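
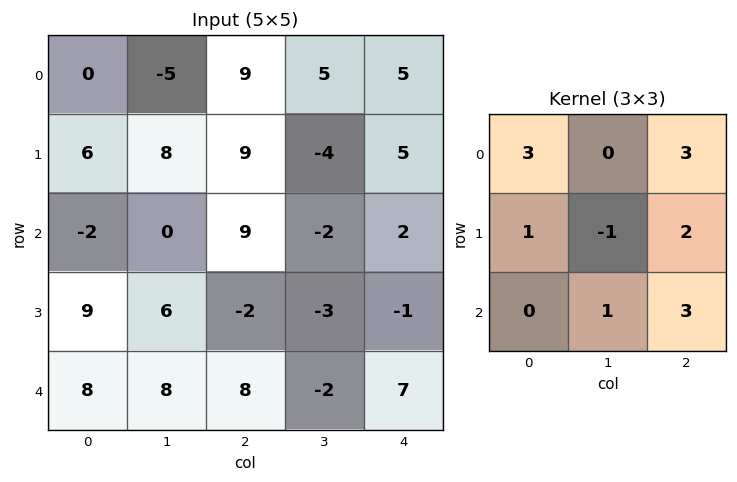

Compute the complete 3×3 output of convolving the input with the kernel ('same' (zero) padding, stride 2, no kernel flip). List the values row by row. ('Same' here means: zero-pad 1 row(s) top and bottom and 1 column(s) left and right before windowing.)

20 -7 5
53 -12 -17
26 5 -18

Output[0,0]: The receptive field on the zero-padded input at this output position is [0 0 0 / 0 0 -5 / 0 6 8]. Elementwise product with the kernel and sum: 0·3 + 0·3 + 0·1 + 0·-1 + -5·2 + 6·1 + 8·3.
Output[0,1]: The receptive field on the zero-padded input at this output position is [0 0 0 / -5 9 5 / 8 9 -4]. Elementwise product with the kernel and sum: 0·3 + 0·3 + -5·1 + 9·-1 + 5·2 + 9·1 + -4·3.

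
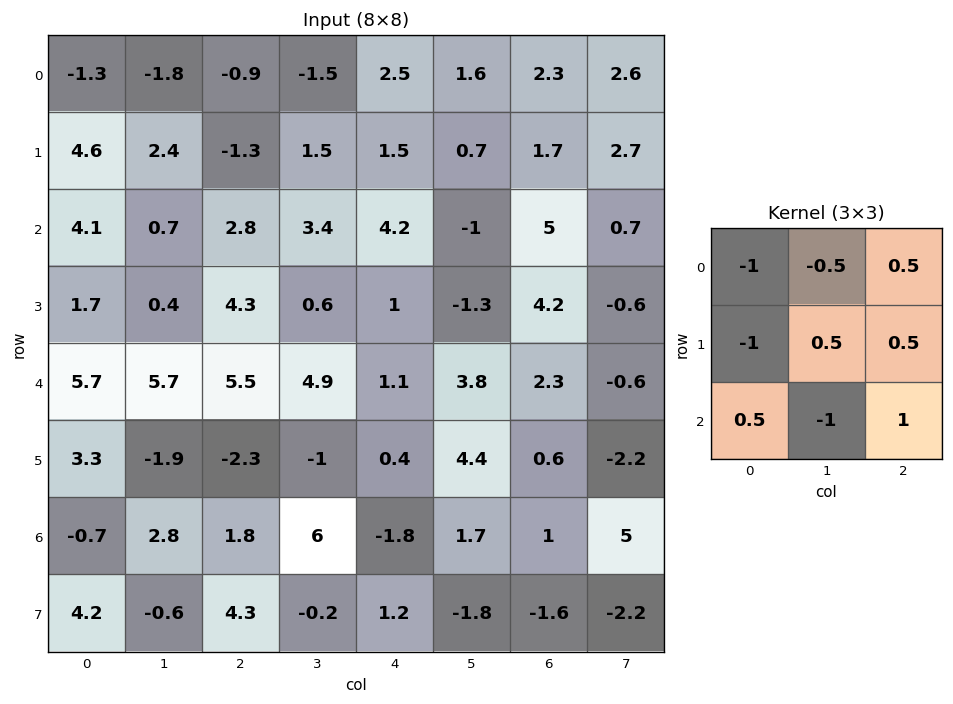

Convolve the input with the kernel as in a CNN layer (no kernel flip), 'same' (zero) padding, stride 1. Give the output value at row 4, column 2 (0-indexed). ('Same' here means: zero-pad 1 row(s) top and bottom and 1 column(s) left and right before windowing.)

The receptive field on the zero-padded input at this output position is [0.4 4.3 0.6 / 5.7 5.5 4.9 / -1.9 -2.3 -1]. Elementwise product with the kernel and sum: 0.4·-1 + 4.3·-0.5 + 0.6·0.5 + 5.7·-1 + 5.5·0.5 + 4.9·0.5 + -1.9·0.5 + -2.3·-1 + -1·1.

-2.4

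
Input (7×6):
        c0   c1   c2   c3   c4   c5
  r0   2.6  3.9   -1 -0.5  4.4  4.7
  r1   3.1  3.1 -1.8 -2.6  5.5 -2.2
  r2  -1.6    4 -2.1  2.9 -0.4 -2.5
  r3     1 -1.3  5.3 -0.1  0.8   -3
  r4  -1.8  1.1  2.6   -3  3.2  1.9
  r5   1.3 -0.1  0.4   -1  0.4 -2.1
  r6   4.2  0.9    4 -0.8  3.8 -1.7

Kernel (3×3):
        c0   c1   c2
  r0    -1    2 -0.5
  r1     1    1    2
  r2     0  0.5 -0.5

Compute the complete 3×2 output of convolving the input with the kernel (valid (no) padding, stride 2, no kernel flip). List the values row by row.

Output[0,0]: The receptive field on the input at this output position is [2.6 3.9 -1 / 3.1 3.1 -1.8 / -1.6 4 -2.1]. Elementwise product with the kernel and sum: 2.6·-1 + 3.9·2 + -1·-0.5 + 3.1·1 + 3.1·1 + -1.8·2 + 4·0.5 + -2.1·-0.5.

11.35 6.05
20.2 11.8
3.15 -12.3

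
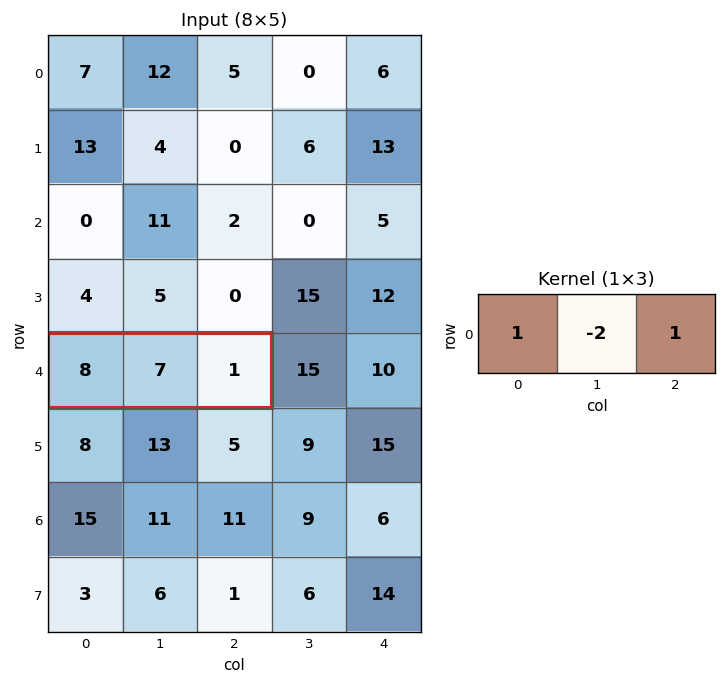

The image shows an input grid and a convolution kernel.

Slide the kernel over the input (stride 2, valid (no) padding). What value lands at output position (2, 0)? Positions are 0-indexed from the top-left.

-5

The receptive field on the input at this output position is [8 7 1]. Elementwise product with the kernel and sum: 8·1 + 7·-2 + 1·1.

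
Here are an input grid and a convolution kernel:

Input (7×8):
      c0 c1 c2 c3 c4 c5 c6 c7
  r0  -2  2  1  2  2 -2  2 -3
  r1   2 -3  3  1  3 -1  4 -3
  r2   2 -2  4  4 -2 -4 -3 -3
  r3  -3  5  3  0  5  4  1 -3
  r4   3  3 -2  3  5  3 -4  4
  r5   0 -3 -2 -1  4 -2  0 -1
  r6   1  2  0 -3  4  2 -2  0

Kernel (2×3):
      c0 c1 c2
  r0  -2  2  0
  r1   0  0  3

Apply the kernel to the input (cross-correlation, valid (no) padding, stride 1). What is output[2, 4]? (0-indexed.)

The receptive field on the input at this output position is [-2 -4 -3 / 5 4 1]. Elementwise product with the kernel and sum: -2·-2 + -4·2 + 1·3.

-1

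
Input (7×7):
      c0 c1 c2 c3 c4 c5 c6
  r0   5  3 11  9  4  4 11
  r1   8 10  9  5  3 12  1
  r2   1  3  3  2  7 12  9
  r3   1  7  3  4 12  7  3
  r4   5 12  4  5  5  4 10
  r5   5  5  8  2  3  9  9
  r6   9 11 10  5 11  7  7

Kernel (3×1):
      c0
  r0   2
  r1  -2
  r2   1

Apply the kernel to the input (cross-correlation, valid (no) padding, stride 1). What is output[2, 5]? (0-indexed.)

14

The receptive field on the input at this output position is [12 / 7 / 4]. Elementwise product with the kernel and sum: 12·2 + 7·-2 + 4·1.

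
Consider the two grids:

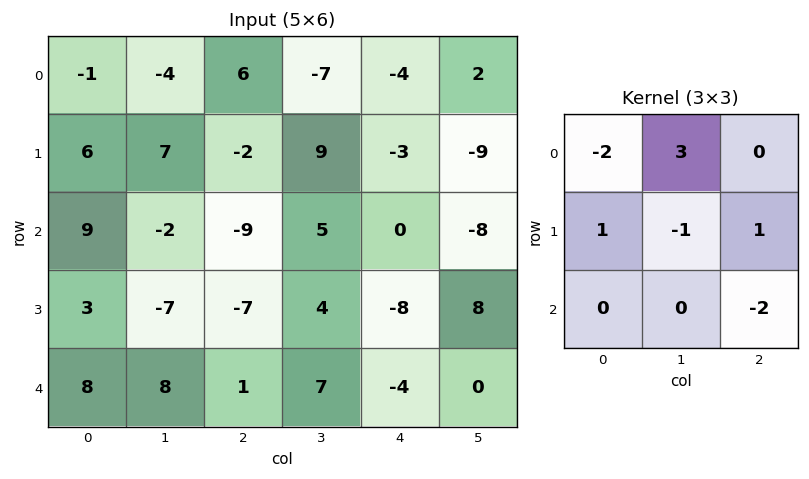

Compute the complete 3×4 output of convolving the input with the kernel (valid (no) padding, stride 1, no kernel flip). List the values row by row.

5 34 -47 21
25 -16 33 -46
-23 -33 22 10

Output[0,0]: The receptive field on the input at this output position is [-1 -4 6 / 6 7 -2 / 9 -2 -9]. Elementwise product with the kernel and sum: -1·-2 + -4·3 + 6·1 + 7·-1 + -2·1 + -9·-2.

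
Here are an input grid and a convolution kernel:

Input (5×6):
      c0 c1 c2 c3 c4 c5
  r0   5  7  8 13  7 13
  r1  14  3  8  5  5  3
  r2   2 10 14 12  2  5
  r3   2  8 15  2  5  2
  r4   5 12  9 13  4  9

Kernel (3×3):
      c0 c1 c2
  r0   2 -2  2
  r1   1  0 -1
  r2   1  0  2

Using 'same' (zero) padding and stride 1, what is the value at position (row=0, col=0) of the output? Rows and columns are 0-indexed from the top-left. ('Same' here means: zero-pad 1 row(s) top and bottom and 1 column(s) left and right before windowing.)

The receptive field on the zero-padded input at this output position is [0 0 0 / 0 5 7 / 0 14 3]. Elementwise product with the kernel and sum: 0·2 + 0·-2 + 0·2 + 0·1 + 7·-1 + 0·1 + 3·2.

-1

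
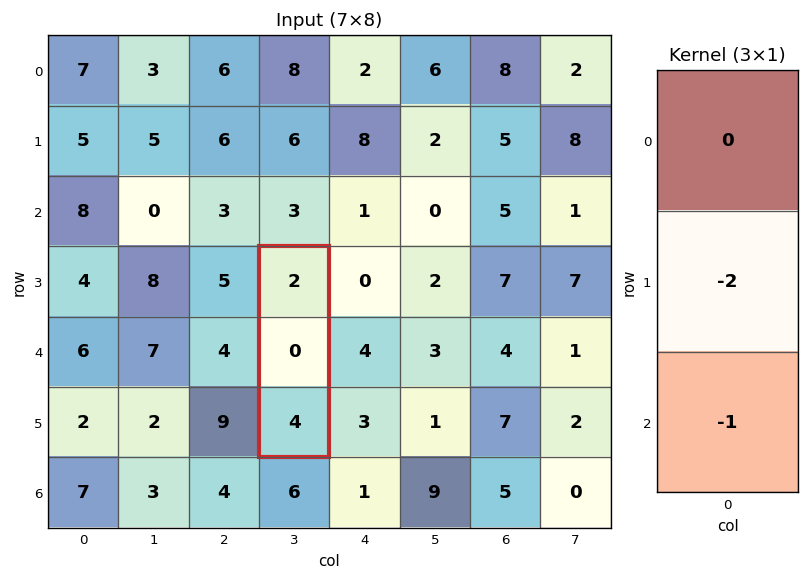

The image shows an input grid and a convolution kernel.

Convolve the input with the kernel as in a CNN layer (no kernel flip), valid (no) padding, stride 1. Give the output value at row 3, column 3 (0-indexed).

The receptive field on the input at this output position is [2 / 0 / 4]. Elementwise product with the kernel and sum: 0·-2 + 4·-1.

-4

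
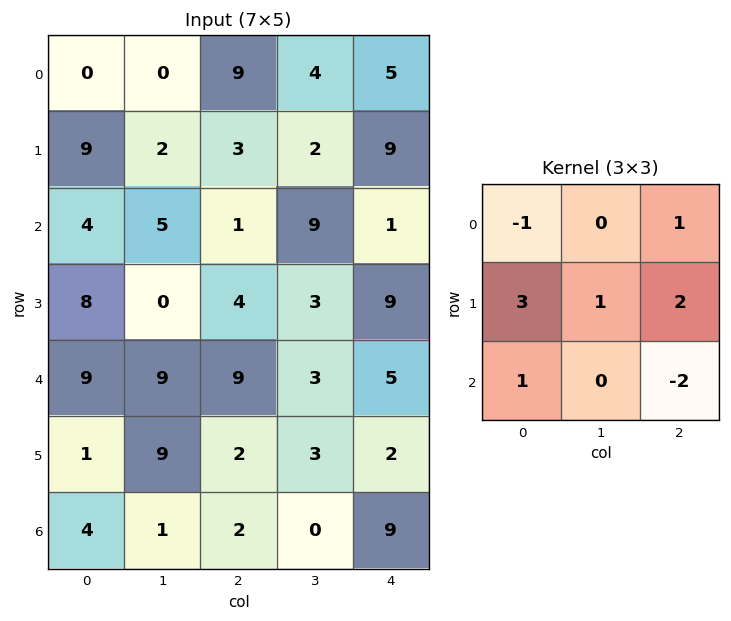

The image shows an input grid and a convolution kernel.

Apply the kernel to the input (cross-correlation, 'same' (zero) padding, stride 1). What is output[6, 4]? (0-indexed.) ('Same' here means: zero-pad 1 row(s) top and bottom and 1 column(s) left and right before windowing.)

6

The receptive field on the zero-padded input at this output position is [3 2 0 / 0 9 0 / 0 0 0]. Elementwise product with the kernel and sum: 3·-1 + 0·1 + 0·3 + 9·1 + 0·2 + 0·1 + 0·-2.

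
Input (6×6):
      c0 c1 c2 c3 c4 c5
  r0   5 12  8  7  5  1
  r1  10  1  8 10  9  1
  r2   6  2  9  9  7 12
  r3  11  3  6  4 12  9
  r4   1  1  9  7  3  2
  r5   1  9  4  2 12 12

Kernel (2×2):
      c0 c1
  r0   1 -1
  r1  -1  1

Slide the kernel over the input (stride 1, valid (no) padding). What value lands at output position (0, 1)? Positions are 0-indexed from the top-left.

The receptive field on the input at this output position is [12 8 / 1 8]. Elementwise product with the kernel and sum: 12·1 + 8·-1 + 1·-1 + 8·1.

11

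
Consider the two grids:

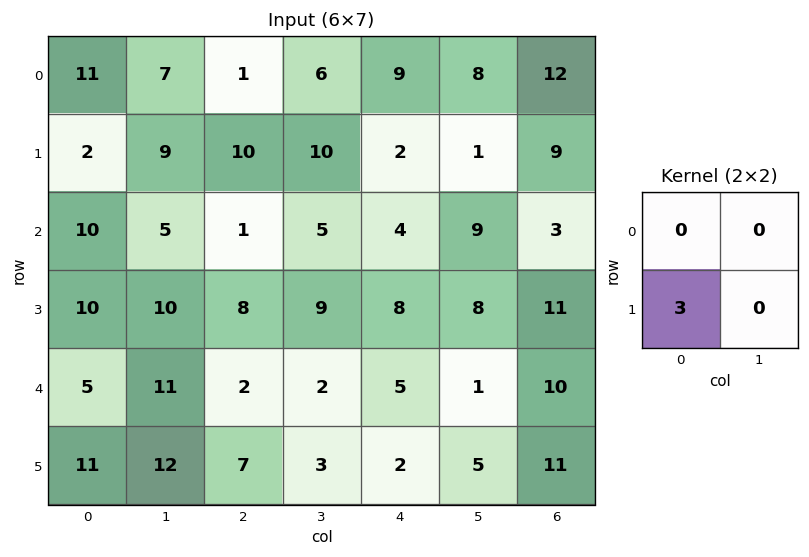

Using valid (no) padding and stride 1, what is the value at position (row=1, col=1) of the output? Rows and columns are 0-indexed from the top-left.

15

The receptive field on the input at this output position is [9 10 / 5 1]. Elementwise product with the kernel and sum: 5·3.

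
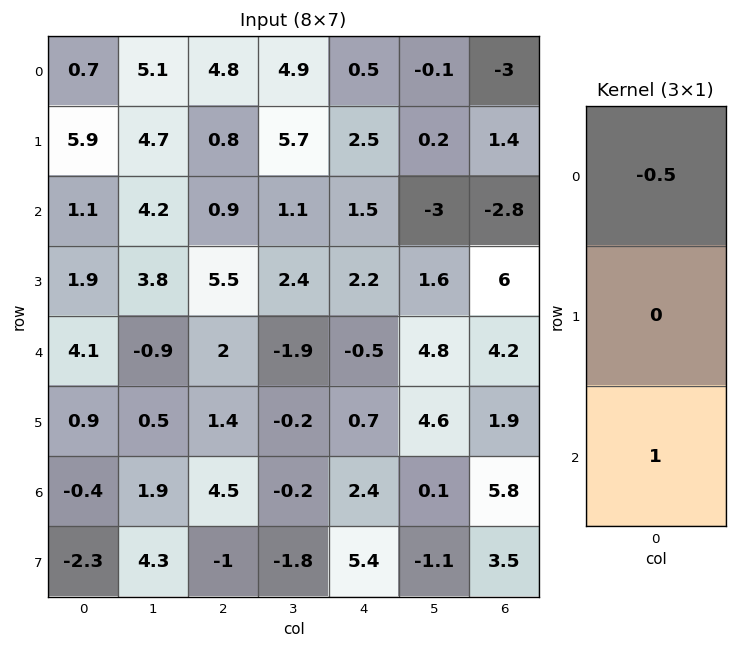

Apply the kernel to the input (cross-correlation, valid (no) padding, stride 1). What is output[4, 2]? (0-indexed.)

The receptive field on the input at this output position is [2 / 1.4 / 4.5]. Elementwise product with the kernel and sum: 2·-0.5 + 4.5·1.

3.5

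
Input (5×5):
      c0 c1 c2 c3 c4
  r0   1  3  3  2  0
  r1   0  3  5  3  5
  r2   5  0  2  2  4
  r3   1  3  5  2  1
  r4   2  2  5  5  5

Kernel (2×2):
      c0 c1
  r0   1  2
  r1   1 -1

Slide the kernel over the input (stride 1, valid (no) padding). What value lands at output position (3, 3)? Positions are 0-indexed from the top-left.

The receptive field on the input at this output position is [2 1 / 5 5]. Elementwise product with the kernel and sum: 2·1 + 1·2 + 5·1 + 5·-1.

4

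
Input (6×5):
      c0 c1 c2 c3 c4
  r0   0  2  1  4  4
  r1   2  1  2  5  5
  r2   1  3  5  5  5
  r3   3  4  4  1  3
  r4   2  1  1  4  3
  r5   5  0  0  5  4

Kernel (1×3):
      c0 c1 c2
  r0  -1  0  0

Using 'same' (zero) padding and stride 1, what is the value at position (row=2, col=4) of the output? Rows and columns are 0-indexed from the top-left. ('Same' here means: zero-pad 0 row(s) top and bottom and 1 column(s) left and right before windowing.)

The receptive field on the zero-padded input at this output position is [5 5 0]. Elementwise product with the kernel and sum: 5·-1.

-5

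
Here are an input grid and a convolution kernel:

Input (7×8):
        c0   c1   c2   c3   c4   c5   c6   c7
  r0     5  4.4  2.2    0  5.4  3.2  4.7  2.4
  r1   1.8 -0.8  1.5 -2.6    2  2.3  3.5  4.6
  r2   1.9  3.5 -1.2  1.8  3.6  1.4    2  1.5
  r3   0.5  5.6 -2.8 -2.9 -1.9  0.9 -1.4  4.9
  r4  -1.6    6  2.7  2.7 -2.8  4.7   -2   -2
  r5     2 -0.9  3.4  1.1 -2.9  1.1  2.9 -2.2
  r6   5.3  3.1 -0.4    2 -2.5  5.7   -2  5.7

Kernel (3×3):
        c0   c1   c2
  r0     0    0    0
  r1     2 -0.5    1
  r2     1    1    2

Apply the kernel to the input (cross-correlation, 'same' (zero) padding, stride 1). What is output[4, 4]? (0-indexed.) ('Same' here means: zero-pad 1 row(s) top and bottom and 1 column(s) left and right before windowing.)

The receptive field on the zero-padded input at this output position is [-2.9 -1.9 0.9 / 2.7 -2.8 4.7 / 1.1 -2.9 1.1]. Elementwise product with the kernel and sum: 2.7·2 + -2.8·-0.5 + 4.7·1 + 1.1·1 + -2.9·1 + 1.1·2.

11.9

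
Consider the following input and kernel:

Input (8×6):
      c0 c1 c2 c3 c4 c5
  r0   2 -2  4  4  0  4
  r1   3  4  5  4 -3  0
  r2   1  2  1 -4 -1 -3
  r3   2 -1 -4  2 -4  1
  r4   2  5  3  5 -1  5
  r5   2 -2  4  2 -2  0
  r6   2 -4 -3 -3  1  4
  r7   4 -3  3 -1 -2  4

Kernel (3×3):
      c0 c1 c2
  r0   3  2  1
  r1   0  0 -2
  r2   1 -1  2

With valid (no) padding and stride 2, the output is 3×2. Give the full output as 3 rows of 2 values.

-3 29
19 -2
11 24

Output[0,0]: The receptive field on the input at this output position is [2 -2 4 / 3 4 5 / 1 2 1]. Elementwise product with the kernel and sum: 2·3 + -2·2 + 4·1 + 5·-2 + 1·1 + 2·-1 + 1·2.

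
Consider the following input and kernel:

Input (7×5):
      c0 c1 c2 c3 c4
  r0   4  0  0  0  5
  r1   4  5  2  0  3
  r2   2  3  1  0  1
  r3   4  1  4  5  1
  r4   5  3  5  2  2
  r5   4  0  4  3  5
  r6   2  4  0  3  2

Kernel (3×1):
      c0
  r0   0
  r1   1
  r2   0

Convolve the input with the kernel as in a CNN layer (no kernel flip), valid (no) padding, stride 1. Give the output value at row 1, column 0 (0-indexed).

2

The receptive field on the input at this output position is [4 / 2 / 4]. Elementwise product with the kernel and sum: 2·1.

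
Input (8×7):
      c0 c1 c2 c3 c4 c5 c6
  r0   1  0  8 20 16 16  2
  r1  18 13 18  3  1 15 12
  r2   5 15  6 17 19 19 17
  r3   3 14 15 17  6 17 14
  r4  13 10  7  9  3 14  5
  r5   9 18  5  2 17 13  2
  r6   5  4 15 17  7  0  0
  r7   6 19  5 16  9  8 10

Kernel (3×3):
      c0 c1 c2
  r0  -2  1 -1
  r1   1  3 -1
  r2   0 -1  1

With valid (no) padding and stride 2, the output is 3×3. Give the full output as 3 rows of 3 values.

Output[0,0]: The receptive field on the input at this output position is [1 0 8 / 18 13 18 / 5 15 6]. Elementwise product with the kernel and sum: 1·-2 + 0·1 + 8·-1 + 18·1 + 13·3 + 18·-1 + 15·-1 + 6·1.

20 16 14
26 40 -2
46 -24 57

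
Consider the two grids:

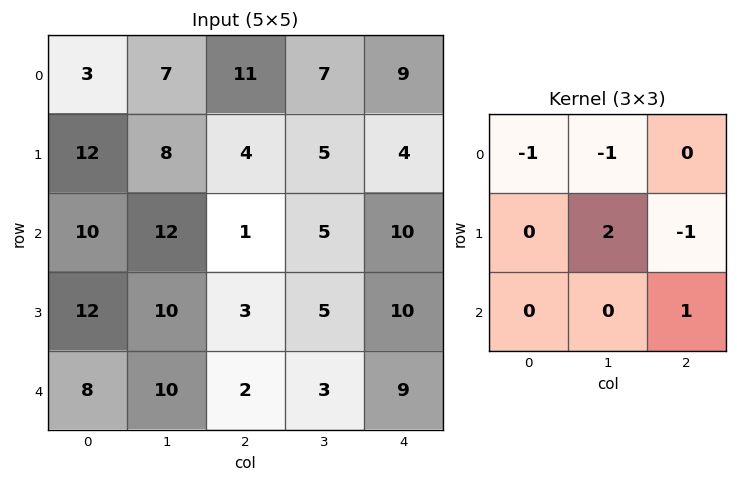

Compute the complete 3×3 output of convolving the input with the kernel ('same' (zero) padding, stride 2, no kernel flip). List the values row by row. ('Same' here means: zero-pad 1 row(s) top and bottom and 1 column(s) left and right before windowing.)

7 20 18
6 -10 11
-6 -12 3

Output[0,0]: The receptive field on the zero-padded input at this output position is [0 0 0 / 0 3 7 / 0 12 8]. Elementwise product with the kernel and sum: 0·-1 + 0·-1 + 3·2 + 7·-1 + 8·1.
Output[0,1]: The receptive field on the zero-padded input at this output position is [0 0 0 / 7 11 7 / 8 4 5]. Elementwise product with the kernel and sum: 0·-1 + 0·-1 + 11·2 + 7·-1 + 5·1.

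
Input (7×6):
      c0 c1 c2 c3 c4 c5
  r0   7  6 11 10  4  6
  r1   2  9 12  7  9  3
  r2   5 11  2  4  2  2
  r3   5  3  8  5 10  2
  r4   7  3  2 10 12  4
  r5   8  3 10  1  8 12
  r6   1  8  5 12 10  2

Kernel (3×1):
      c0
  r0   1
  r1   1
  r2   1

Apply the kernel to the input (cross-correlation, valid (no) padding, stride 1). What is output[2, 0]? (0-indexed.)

The receptive field on the input at this output position is [5 / 5 / 7]. Elementwise product with the kernel and sum: 5·1 + 5·1 + 7·1.

17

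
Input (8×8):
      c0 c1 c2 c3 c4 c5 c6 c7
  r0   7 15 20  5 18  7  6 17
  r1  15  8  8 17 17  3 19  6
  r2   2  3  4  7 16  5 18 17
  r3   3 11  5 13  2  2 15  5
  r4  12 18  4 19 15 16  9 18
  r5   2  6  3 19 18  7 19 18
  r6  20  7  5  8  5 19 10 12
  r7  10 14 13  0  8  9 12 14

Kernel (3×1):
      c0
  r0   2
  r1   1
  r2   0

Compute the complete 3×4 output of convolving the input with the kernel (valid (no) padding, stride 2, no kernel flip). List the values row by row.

29 48 53 31
7 13 34 51
26 11 48 37

Output[0,0]: The receptive field on the input at this output position is [7 / 15 / 2]. Elementwise product with the kernel and sum: 7·2 + 15·1.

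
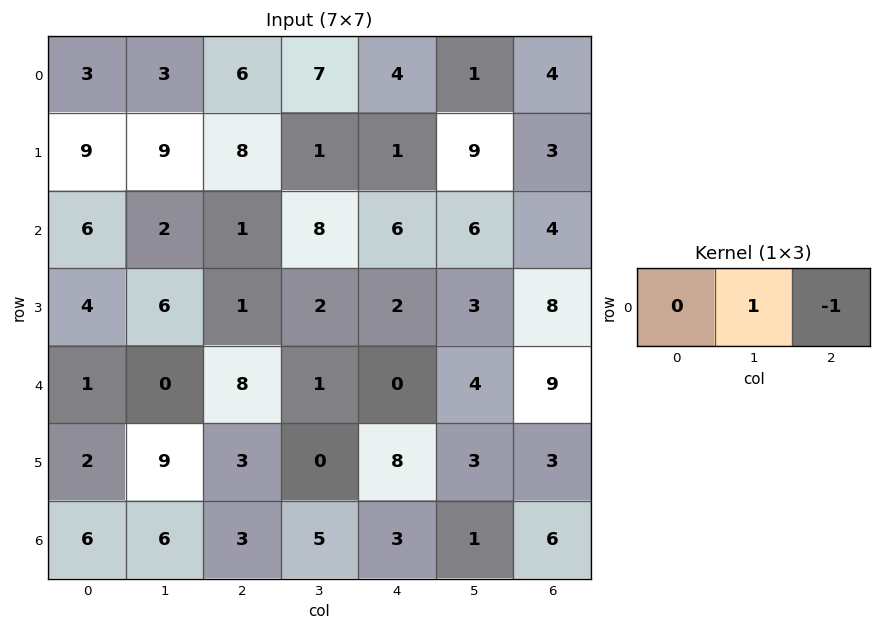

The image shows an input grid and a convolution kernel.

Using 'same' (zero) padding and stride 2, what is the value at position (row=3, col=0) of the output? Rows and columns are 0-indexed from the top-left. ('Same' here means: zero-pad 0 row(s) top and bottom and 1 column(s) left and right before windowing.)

0

The receptive field on the zero-padded input at this output position is [0 6 6]. Elementwise product with the kernel and sum: 6·1 + 6·-1.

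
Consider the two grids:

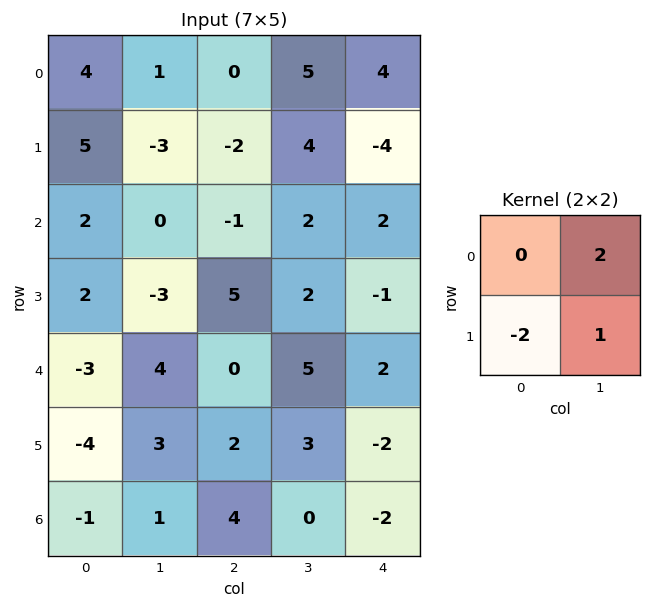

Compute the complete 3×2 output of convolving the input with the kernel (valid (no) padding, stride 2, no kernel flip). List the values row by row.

-11 18
-7 -4
19 9

Output[0,0]: The receptive field on the input at this output position is [4 1 / 5 -3]. Elementwise product with the kernel and sum: 1·2 + 5·-2 + -3·1.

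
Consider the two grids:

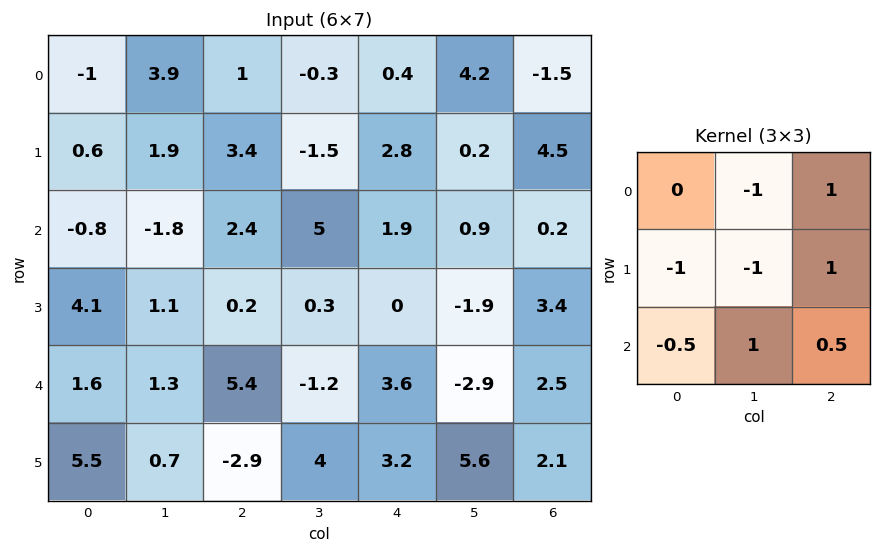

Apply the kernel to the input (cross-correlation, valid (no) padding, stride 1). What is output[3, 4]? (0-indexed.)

The receptive field on the input at this output position is [0 -1.9 3.4 / 3.6 -2.9 2.5 / 3.2 5.6 2.1]. Elementwise product with the kernel and sum: -1.9·-1 + 3.4·1 + 3.6·-1 + -2.9·-1 + 2.5·1 + 3.2·-0.5 + 5.6·1 + 2.1·0.5.

12.15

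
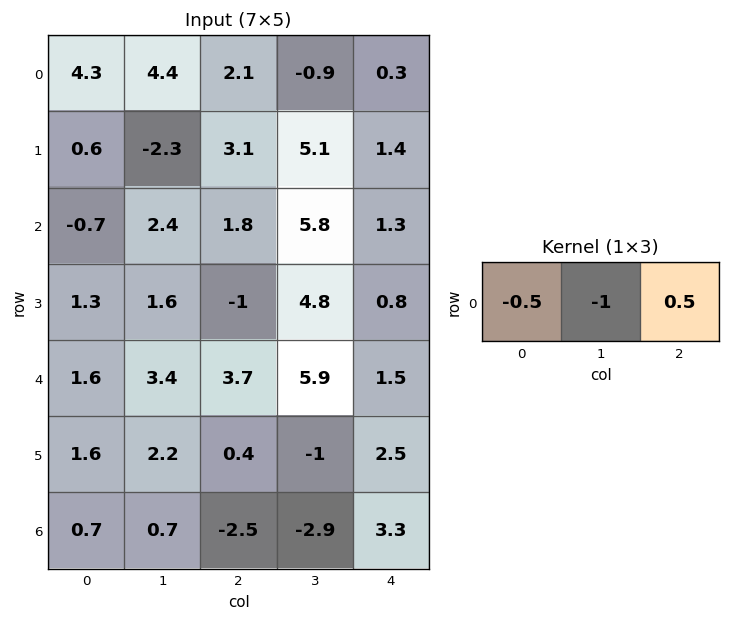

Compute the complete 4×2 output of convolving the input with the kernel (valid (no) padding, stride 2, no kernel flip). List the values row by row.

Output[0,0]: The receptive field on the input at this output position is [4.3 4.4 2.1]. Elementwise product with the kernel and sum: 4.3·-0.5 + 4.4·-1 + 2.1·0.5.
Output[0,1]: The receptive field on the input at this output position is [2.1 -0.9 0.3]. Elementwise product with the kernel and sum: 2.1·-0.5 + -0.9·-1 + 0.3·0.5.

-5.5 -0
-1.15 -6.05
-2.35 -7
-2.3 5.8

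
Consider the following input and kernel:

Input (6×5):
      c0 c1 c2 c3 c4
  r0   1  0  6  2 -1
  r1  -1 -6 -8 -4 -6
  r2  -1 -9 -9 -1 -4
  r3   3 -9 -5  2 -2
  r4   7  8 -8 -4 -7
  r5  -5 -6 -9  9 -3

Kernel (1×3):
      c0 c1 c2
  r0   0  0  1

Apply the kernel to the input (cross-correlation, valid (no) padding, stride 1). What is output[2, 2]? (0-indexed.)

The receptive field on the input at this output position is [-9 -1 -4]. Elementwise product with the kernel and sum: -4·1.

-4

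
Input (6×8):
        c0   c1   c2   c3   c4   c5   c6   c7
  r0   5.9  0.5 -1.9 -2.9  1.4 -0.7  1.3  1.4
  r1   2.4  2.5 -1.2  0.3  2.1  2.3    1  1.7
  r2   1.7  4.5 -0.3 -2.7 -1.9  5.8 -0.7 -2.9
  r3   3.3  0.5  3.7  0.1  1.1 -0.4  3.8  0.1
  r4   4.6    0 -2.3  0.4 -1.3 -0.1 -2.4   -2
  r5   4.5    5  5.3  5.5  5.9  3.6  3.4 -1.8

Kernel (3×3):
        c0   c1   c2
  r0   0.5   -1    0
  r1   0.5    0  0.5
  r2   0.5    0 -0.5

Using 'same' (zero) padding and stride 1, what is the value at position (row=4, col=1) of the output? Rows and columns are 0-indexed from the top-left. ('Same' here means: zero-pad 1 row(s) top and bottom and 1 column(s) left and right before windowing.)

The receptive field on the zero-padded input at this output position is [3.3 0.5 3.7 / 4.6 0 -2.3 / 4.5 5 5.3]. Elementwise product with the kernel and sum: 3.3·0.5 + 0.5·-1 + 4.6·0.5 + -2.3·0.5 + 4.5·0.5 + 5.3·-0.5.

1.9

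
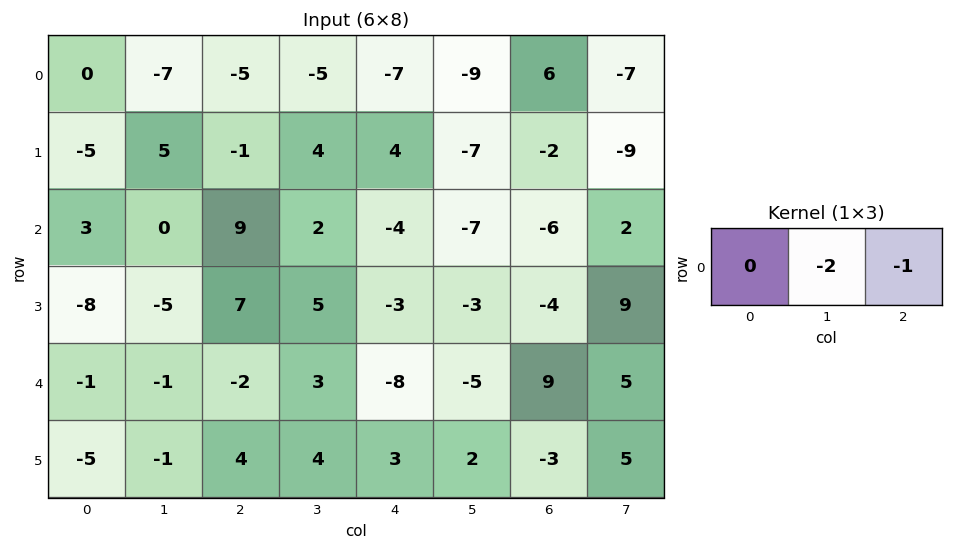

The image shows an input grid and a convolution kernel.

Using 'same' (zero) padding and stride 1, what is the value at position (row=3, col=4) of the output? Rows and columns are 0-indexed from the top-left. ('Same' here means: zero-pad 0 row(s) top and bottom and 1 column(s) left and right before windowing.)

The receptive field on the zero-padded input at this output position is [5 -3 -3]. Elementwise product with the kernel and sum: -3·-2 + -3·-1.

9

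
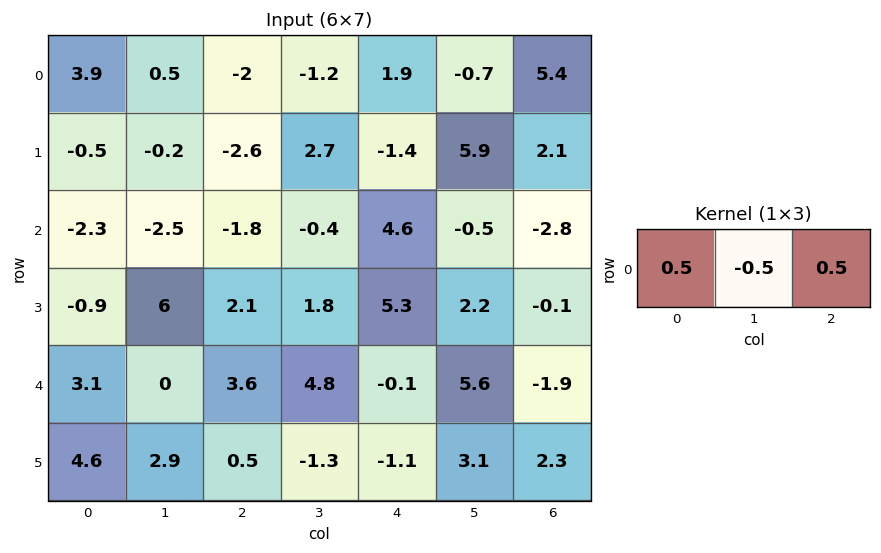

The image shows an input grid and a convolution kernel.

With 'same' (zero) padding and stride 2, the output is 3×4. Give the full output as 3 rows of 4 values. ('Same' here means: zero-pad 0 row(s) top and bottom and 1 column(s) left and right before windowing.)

-1.7 0.65 -1.9 -3.05
-0.1 -0.55 -2.75 1.15
-1.55 0.6 5.25 3.75

Output[0,0]: The receptive field on the zero-padded input at this output position is [0 3.9 0.5]. Elementwise product with the kernel and sum: 0·0.5 + 3.9·-0.5 + 0.5·0.5.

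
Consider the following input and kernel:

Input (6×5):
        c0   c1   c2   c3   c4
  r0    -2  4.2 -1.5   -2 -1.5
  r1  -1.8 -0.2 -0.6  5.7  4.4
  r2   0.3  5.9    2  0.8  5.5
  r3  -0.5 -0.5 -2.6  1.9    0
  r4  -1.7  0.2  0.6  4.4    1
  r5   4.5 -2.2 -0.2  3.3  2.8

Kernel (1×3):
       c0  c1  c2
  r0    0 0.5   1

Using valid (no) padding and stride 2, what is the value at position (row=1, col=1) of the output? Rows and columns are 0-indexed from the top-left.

5.9

The receptive field on the input at this output position is [2 0.8 5.5]. Elementwise product with the kernel and sum: 0.8·0.5 + 5.5·1.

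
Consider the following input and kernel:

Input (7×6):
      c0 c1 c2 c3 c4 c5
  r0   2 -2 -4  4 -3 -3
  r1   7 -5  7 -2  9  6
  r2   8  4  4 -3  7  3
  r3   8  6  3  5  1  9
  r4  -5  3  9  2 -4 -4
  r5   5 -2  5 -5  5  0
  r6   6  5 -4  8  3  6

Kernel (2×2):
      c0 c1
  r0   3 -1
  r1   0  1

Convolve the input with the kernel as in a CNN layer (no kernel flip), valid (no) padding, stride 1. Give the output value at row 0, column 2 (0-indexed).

-18

The receptive field on the input at this output position is [-4 4 / 7 -2]. Elementwise product with the kernel and sum: -4·3 + 4·-1 + -2·1.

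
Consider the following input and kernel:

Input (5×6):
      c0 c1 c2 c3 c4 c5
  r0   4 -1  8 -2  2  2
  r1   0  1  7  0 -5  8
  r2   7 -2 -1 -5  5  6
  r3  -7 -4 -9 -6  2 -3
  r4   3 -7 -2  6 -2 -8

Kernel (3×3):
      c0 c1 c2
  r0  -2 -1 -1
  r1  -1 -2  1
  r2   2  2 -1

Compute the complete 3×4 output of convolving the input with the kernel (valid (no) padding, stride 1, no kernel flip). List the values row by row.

1 -20 -45 12
-25 -30 -25 -7
-11 2 35 14

Output[0,0]: The receptive field on the input at this output position is [4 -1 8 / 0 1 7 / 7 -2 -1]. Elementwise product with the kernel and sum: 4·-2 + -1·-1 + 8·-1 + 0·-1 + 1·-2 + 7·1 + 7·2 + -2·2 + -1·-1.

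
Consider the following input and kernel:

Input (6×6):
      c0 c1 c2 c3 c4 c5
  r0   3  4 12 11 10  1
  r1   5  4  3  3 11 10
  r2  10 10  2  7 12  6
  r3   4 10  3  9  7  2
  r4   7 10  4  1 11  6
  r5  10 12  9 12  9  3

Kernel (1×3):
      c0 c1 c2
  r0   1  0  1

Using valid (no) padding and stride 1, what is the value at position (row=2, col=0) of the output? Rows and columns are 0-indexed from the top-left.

The receptive field on the input at this output position is [10 10 2]. Elementwise product with the kernel and sum: 10·1 + 2·1.

12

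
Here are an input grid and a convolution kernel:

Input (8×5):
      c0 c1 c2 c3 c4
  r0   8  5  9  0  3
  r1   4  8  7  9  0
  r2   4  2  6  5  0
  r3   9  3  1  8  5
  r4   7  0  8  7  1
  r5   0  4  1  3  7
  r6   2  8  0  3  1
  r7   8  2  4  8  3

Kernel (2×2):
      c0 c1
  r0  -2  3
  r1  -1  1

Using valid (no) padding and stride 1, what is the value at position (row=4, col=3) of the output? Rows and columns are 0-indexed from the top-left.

-7

The receptive field on the input at this output position is [7 1 / 3 7]. Elementwise product with the kernel and sum: 7·-2 + 1·3 + 3·-1 + 7·1.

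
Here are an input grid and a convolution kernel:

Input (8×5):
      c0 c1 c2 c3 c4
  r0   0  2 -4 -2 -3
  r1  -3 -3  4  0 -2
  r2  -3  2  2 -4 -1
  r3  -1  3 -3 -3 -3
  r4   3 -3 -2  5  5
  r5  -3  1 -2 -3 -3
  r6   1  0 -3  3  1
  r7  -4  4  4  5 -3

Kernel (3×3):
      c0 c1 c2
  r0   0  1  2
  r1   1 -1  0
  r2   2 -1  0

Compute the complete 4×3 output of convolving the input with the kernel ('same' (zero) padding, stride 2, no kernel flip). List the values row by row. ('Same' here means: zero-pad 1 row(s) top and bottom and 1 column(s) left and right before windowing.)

Output[0,0]: The receptive field on the zero-padded input at this output position is [0 0 0 / 0 0 2 / 0 -3 -3]. Elementwise product with the kernel and sum: 0·1 + 0·2 + 0·1 + 0·-1 + 0·2 + -3·-1.
Output[0,1]: The receptive field on the zero-padded input at this output position is [0 0 0 / 2 -4 -2 / -3 4 0]. Elementwise product with the kernel and sum: 0·1 + 0·2 + 2·1 + -4·-1 + -3·2 + 4·-1.

3 -4 3
-5 13 -8
5 -6 -6
2 -1 12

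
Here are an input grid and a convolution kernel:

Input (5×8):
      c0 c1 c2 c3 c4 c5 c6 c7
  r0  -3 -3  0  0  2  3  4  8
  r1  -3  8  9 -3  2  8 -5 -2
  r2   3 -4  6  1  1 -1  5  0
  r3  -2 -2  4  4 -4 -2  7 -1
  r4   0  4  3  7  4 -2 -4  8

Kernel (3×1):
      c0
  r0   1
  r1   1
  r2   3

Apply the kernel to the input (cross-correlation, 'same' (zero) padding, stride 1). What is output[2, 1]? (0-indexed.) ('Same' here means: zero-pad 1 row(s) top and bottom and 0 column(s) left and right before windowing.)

-2

The receptive field on the zero-padded input at this output position is [8 / -4 / -2]. Elementwise product with the kernel and sum: 8·1 + -4·1 + -2·3.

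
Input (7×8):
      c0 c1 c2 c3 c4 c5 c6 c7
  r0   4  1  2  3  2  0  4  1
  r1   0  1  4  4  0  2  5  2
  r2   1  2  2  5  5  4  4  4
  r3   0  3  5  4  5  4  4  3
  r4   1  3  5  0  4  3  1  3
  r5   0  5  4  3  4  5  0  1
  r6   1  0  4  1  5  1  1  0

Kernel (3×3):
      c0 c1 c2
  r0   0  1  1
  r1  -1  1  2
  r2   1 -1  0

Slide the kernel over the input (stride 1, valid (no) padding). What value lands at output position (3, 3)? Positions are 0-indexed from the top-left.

18

The receptive field on the input at this output position is [4 5 4 / 0 4 3 / 3 4 5]. Elementwise product with the kernel and sum: 5·1 + 4·1 + 0·-1 + 4·1 + 3·2 + 3·1 + 4·-1.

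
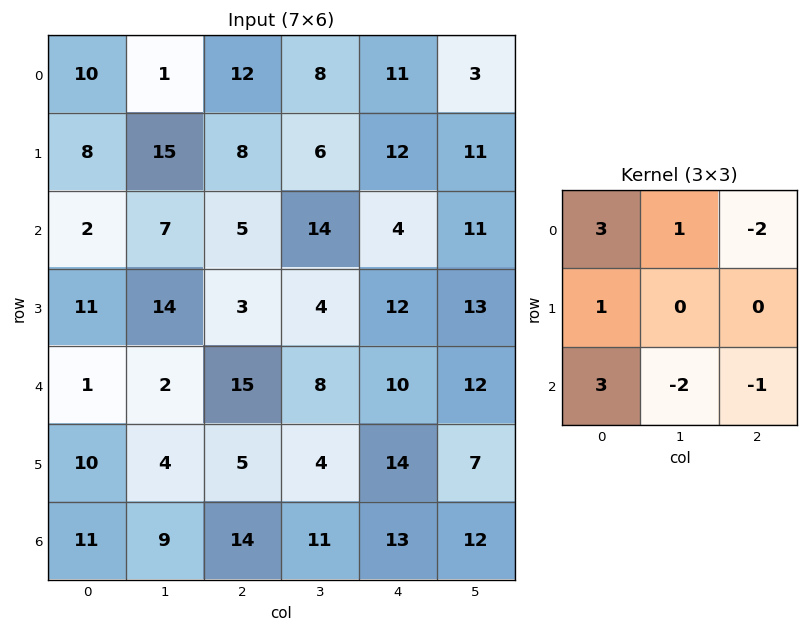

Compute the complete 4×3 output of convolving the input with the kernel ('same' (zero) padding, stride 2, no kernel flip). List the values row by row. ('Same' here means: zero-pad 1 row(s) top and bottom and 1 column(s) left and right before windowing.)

Output[0,0]: The receptive field on the zero-padded input at this output position is [0 0 0 / 0 10 1 / 0 8 15]. Elementwise product with the kernel and sum: 0·3 + 0·1 + 0·-2 + 0·1 + 0·3 + 8·-2 + 15·-1.

-31 24 -9
-58 80 -3
-41 37 -17
2 18 23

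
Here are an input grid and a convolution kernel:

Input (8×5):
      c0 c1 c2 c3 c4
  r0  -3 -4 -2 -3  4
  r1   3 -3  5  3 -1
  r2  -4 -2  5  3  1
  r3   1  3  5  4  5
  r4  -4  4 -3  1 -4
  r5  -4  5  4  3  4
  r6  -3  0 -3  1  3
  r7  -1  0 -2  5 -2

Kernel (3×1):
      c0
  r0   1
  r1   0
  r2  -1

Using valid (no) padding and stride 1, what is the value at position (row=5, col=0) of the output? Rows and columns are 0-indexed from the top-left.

-3

The receptive field on the input at this output position is [-4 / -3 / -1]. Elementwise product with the kernel and sum: -4·1 + -1·-1.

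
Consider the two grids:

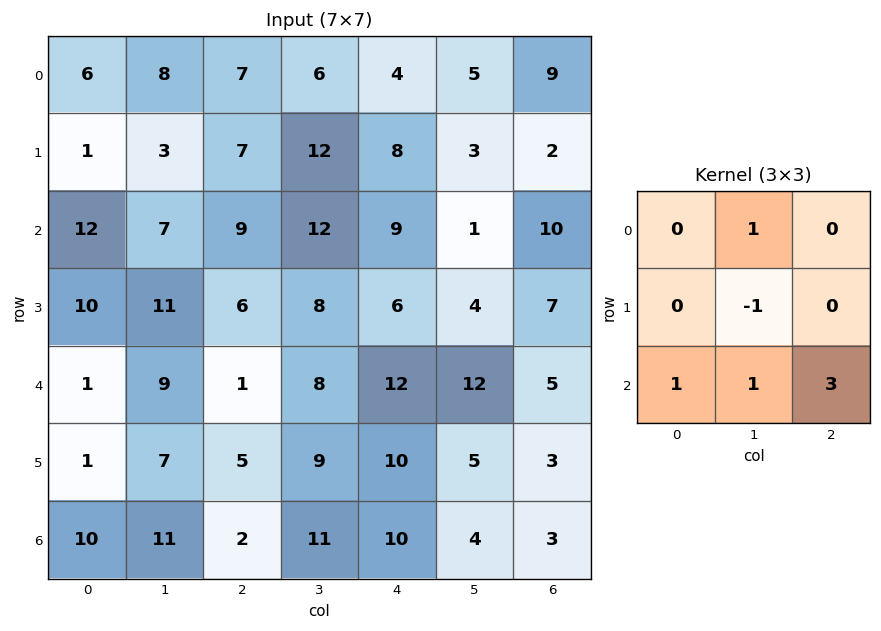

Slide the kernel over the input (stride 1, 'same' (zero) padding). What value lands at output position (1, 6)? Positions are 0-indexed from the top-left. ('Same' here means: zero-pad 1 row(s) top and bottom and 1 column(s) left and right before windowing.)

The receptive field on the zero-padded input at this output position is [5 9 0 / 3 2 0 / 1 10 0]. Elementwise product with the kernel and sum: 9·1 + 2·-1 + 1·1 + 10·1 + 0·3.

18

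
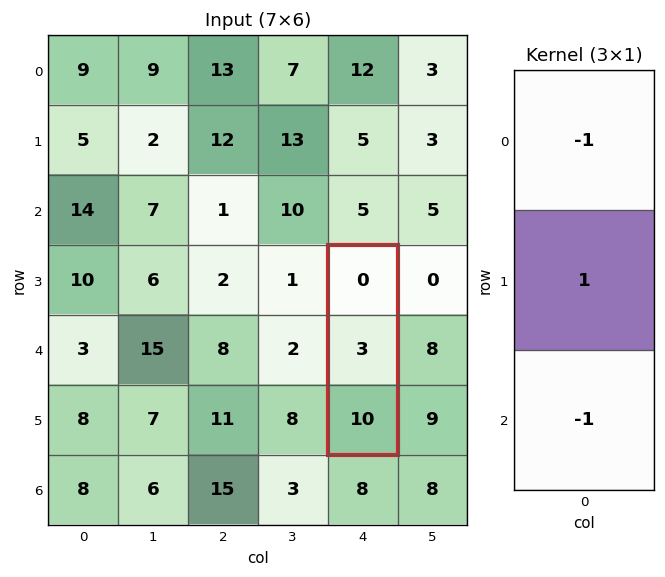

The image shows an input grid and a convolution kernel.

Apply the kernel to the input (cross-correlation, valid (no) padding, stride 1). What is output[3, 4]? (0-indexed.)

-7

The receptive field on the input at this output position is [0 / 3 / 10]. Elementwise product with the kernel and sum: 0·-1 + 3·1 + 10·-1.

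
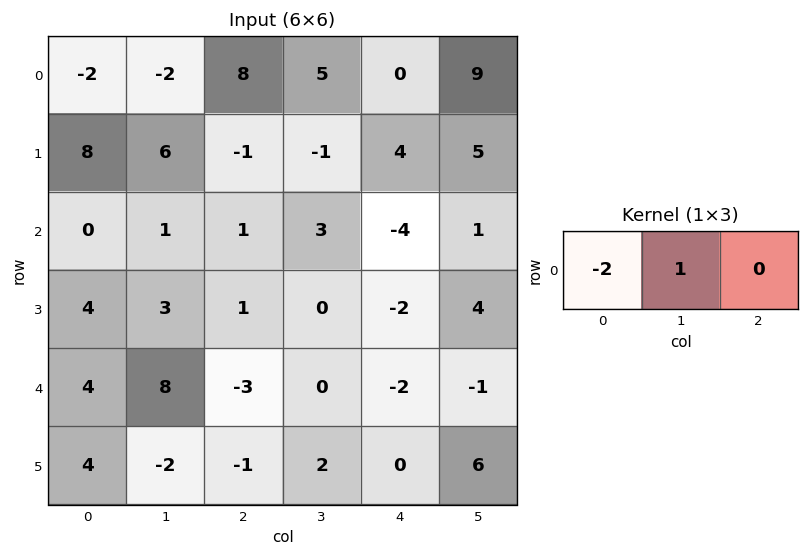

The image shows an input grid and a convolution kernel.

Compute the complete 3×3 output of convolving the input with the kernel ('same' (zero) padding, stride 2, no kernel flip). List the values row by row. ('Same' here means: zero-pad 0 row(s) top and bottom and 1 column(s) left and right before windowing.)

-2 12 -10
0 -1 -10
4 -19 -2

Output[0,0]: The receptive field on the zero-padded input at this output position is [0 -2 -2]. Elementwise product with the kernel and sum: 0·-2 + -2·1.
Output[0,1]: The receptive field on the zero-padded input at this output position is [-2 8 5]. Elementwise product with the kernel and sum: -2·-2 + 8·1.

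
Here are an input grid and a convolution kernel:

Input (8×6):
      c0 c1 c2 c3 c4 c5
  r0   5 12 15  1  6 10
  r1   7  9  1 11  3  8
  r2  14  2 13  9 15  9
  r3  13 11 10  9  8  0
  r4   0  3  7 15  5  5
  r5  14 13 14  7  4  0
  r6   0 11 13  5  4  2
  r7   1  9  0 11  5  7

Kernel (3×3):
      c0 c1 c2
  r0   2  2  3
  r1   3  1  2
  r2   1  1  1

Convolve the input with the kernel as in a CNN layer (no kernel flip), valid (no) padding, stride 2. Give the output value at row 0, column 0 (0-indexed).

140

The receptive field on the input at this output position is [5 12 15 / 7 9 1 / 14 2 13]. Elementwise product with the kernel and sum: 5·2 + 12·2 + 15·3 + 7·3 + 9·1 + 1·2 + 14·1 + 2·1 + 13·1.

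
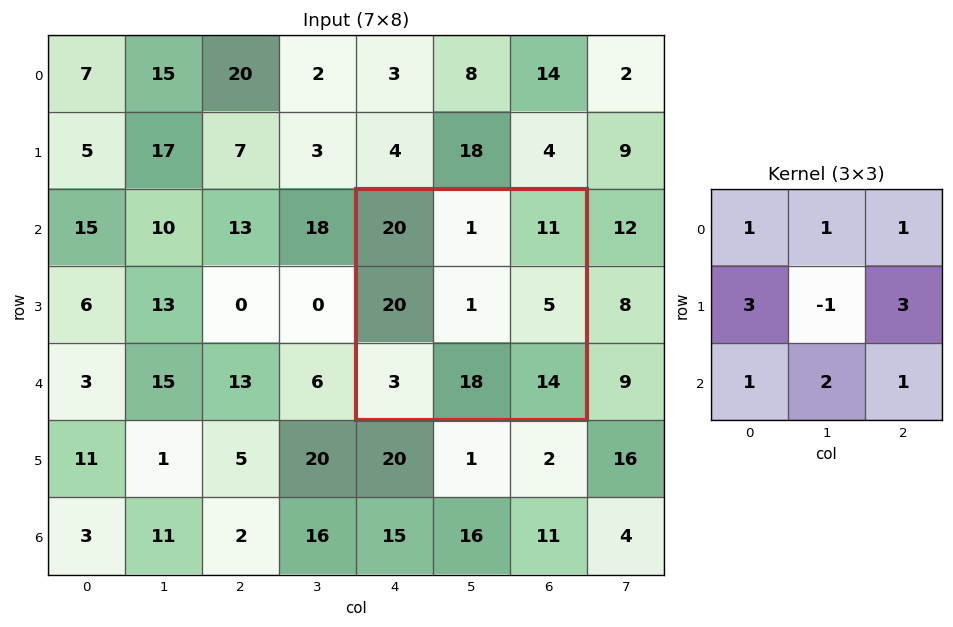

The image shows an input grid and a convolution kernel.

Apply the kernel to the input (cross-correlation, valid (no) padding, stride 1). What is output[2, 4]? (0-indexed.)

The receptive field on the input at this output position is [20 1 11 / 20 1 5 / 3 18 14]. Elementwise product with the kernel and sum: 20·1 + 1·1 + 11·1 + 20·3 + 1·-1 + 5·3 + 3·1 + 18·2 + 14·1.

159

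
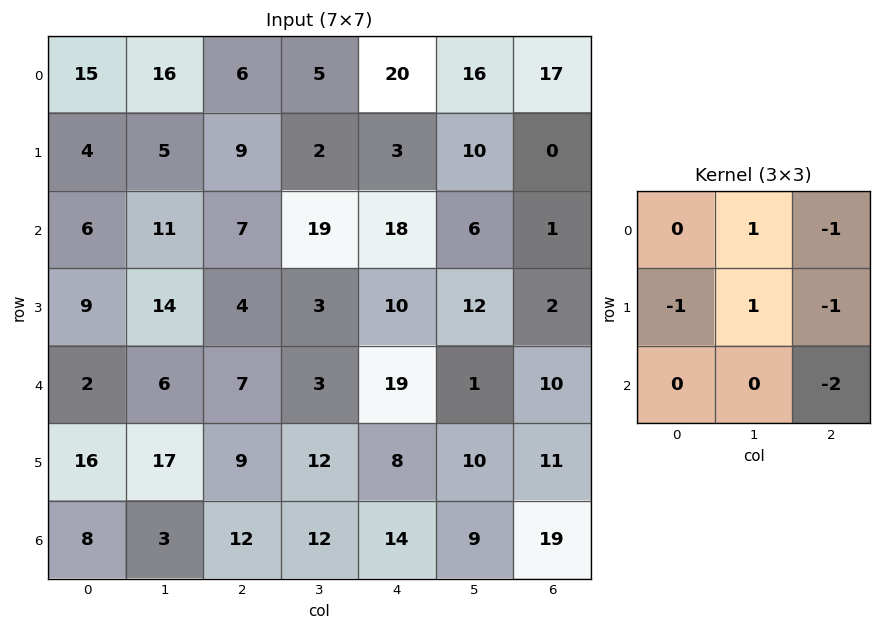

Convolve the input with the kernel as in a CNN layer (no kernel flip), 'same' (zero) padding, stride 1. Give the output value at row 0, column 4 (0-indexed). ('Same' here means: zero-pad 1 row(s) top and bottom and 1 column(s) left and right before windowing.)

-21

The receptive field on the zero-padded input at this output position is [0 0 0 / 5 20 16 / 2 3 10]. Elementwise product with the kernel and sum: 0·1 + 0·-1 + 5·-1 + 20·1 + 16·-1 + 10·-2.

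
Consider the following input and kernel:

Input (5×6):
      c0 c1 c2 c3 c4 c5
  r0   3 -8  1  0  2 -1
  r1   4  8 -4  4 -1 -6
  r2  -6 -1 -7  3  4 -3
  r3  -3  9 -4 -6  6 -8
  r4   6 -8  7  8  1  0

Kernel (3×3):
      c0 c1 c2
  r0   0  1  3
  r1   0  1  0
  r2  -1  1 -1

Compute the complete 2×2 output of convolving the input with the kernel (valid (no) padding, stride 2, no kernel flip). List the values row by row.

Output[0,0]: The receptive field on the input at this output position is [3 -8 1 / 4 8 -4 / -6 -1 -7]. Elementwise product with the kernel and sum: -8·1 + 1·3 + 8·1 + -6·-1 + -1·1 + -7·-1.
Output[0,1]: The receptive field on the input at this output position is [1 0 2 / -4 4 -1 / -7 3 4]. Elementwise product with the kernel and sum: 0·1 + 2·3 + 4·1 + -7·-1 + 3·1 + 4·-1.

15 16
-34 9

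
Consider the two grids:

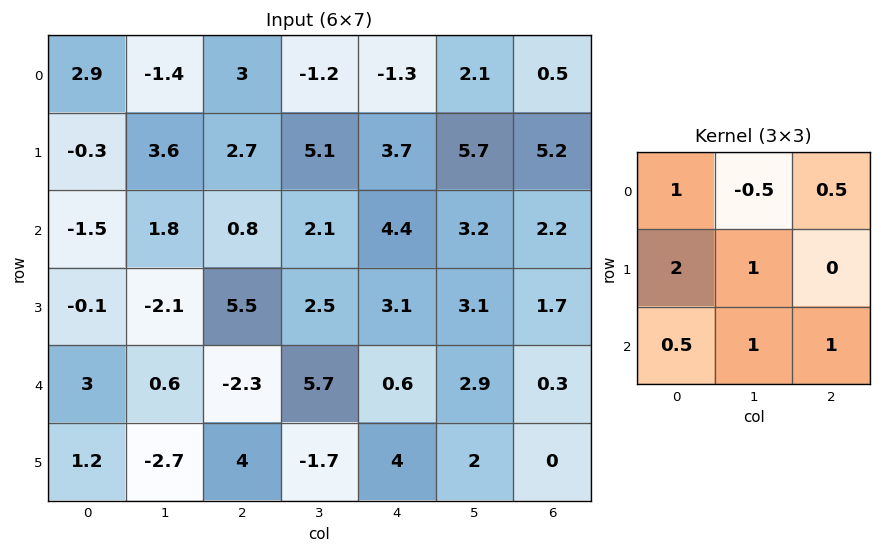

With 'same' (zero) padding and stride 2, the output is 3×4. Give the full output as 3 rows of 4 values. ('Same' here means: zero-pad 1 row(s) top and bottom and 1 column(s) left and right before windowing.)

Output[0,0]: The receptive field on the zero-padded input at this output position is [0 0 0 / 0 2.9 -1.4 / 0 -0.3 3.6]. Elementwise product with the kernel and sum: 0·1 + 0·-0.5 + 0·0.5 + 0·2 + 2.9·1 + 0·0.5 + -0.3·1 + 3.6·1.

6.2 9.8 8.25 12.75
-1.75 16.15 22.15 14.95
0.5 -3.75 19.65 9.35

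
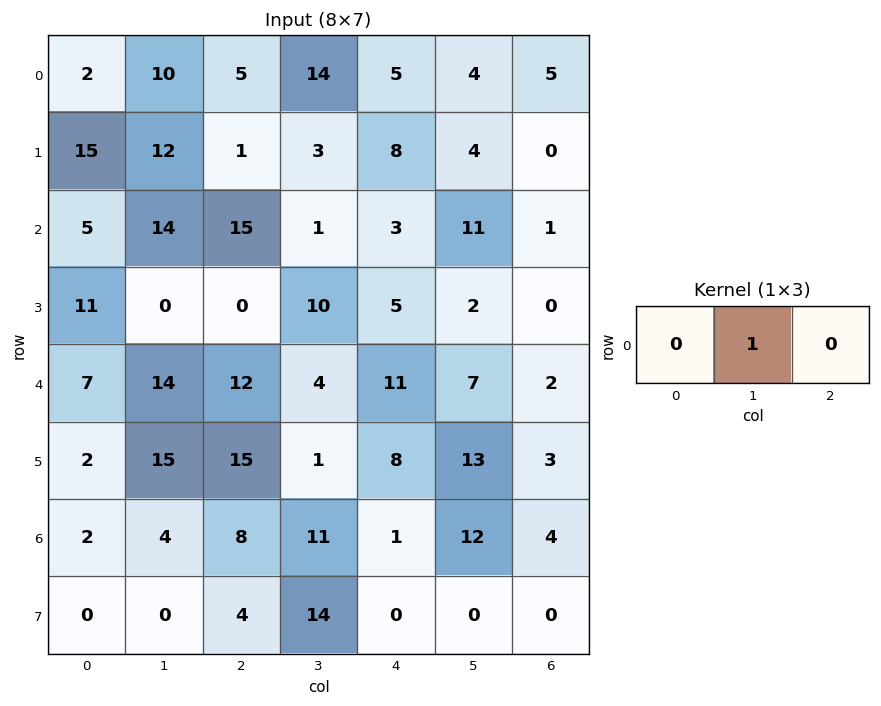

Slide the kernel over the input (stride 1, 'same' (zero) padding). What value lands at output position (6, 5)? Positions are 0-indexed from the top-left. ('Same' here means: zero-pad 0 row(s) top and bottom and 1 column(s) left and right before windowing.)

12

The receptive field on the zero-padded input at this output position is [1 12 4]. Elementwise product with the kernel and sum: 12·1.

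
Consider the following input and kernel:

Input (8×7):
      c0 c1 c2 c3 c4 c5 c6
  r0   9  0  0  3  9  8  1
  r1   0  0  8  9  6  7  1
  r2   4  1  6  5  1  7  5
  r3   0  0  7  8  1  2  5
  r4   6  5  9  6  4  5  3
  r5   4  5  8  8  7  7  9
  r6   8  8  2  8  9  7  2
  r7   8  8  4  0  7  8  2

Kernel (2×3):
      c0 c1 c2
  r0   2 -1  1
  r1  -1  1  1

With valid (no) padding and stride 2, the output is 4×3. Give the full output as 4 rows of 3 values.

Output[0,0]: The receptive field on the input at this output position is [9 0 0 / 0 0 8]. Elementwise product with the kernel and sum: 9·2 + 0·-1 + 0·1 + 0·-1 + 0·1 + 8·1.

26 13 13
20 10 6
25 23 15
14 8 16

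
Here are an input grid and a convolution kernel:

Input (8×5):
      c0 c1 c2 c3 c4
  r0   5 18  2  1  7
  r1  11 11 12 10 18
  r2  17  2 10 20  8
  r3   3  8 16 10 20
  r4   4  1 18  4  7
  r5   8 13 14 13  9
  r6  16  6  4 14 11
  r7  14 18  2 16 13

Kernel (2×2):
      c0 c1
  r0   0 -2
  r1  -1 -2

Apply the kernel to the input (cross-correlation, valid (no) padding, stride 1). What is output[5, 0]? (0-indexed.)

The receptive field on the input at this output position is [8 13 / 16 6]. Elementwise product with the kernel and sum: 13·-2 + 16·-1 + 6·-2.

-54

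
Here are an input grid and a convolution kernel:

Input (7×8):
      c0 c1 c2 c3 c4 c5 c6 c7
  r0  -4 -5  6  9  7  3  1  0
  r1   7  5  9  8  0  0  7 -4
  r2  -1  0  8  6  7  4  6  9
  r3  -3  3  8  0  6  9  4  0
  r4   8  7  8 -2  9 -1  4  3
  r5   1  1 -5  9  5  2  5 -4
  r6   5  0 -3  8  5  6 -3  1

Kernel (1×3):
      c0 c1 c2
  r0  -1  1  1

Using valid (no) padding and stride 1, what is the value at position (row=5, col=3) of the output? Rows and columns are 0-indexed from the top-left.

-2

The receptive field on the input at this output position is [9 5 2]. Elementwise product with the kernel and sum: 9·-1 + 5·1 + 2·1.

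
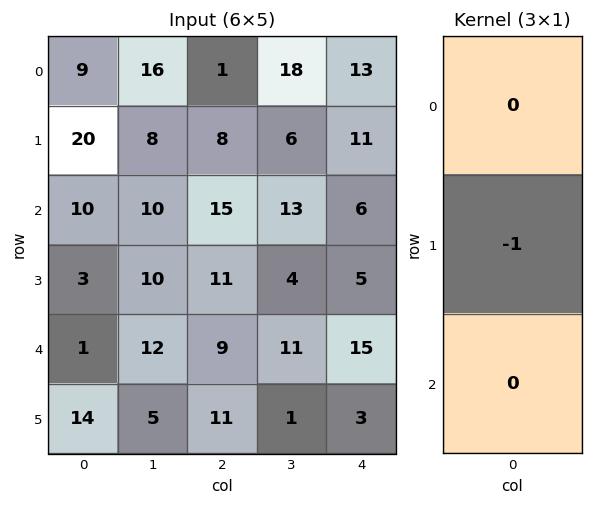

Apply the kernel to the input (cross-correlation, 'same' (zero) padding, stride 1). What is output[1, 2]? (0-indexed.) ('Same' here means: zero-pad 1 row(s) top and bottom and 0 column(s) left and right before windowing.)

The receptive field on the zero-padded input at this output position is [1 / 8 / 15]. Elementwise product with the kernel and sum: 8·-1.

-8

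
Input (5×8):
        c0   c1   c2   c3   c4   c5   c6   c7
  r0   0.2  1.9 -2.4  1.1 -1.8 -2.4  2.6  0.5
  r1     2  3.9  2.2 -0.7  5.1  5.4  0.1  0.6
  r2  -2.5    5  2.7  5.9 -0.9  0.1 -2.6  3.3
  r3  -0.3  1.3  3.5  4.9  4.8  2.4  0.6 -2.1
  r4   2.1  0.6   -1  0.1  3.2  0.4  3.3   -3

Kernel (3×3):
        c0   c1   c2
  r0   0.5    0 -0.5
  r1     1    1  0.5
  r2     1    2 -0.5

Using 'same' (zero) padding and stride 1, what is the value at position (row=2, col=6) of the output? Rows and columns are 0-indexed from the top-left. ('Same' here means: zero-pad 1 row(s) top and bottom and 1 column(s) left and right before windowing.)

The receptive field on the zero-padded input at this output position is [5.4 0.1 0.6 / 0.1 -2.6 3.3 / 2.4 0.6 -2.1]. Elementwise product with the kernel and sum: 5.4·0.5 + 0.6·-0.5 + 0.1·1 + -2.6·1 + 3.3·0.5 + 2.4·1 + 0.6·2 + -2.1·-0.5.

6.2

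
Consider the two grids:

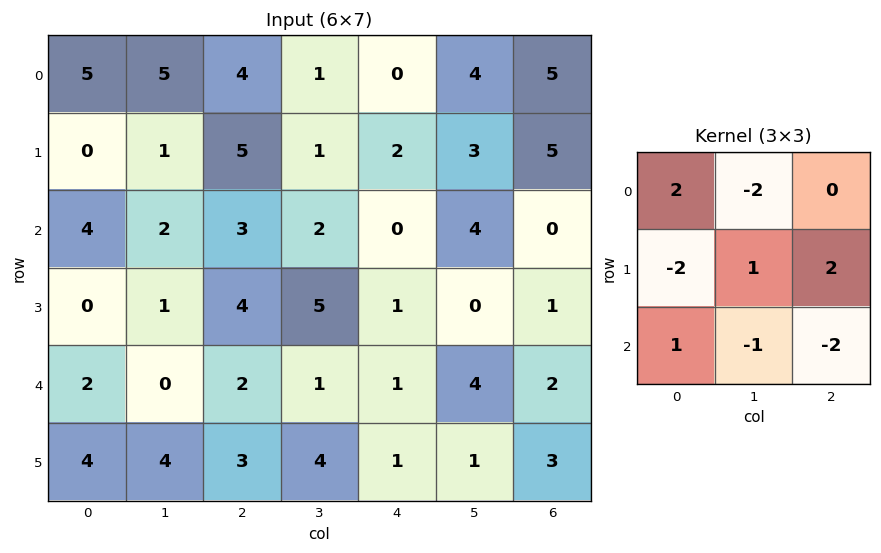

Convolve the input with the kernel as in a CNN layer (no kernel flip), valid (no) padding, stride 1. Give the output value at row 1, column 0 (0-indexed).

The receptive field on the input at this output position is [0 1 5 / 4 2 3 / 0 1 4]. Elementwise product with the kernel and sum: 0·2 + 1·-2 + 4·-2 + 2·1 + 3·2 + 0·1 + 1·-1 + 4·-2.

-11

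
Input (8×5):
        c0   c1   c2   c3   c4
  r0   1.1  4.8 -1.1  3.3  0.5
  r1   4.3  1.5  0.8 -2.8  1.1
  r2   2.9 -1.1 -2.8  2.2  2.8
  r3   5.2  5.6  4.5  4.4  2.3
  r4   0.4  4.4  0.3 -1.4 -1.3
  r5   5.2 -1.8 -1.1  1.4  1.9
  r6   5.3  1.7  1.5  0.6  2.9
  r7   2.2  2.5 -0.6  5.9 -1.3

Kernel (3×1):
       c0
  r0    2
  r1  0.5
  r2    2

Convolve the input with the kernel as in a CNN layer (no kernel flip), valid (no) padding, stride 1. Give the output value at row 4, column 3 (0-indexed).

-0.9

The receptive field on the input at this output position is [-1.4 / 1.4 / 0.6]. Elementwise product with the kernel and sum: -1.4·2 + 1.4·0.5 + 0.6·2.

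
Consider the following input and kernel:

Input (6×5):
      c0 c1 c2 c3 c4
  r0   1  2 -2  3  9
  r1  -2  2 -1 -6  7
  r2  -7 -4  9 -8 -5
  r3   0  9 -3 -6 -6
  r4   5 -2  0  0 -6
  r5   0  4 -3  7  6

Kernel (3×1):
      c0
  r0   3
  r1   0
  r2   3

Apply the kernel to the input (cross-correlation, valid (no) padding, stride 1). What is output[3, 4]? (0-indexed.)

0

The receptive field on the input at this output position is [-6 / -6 / 6]. Elementwise product with the kernel and sum: -6·3 + 6·3.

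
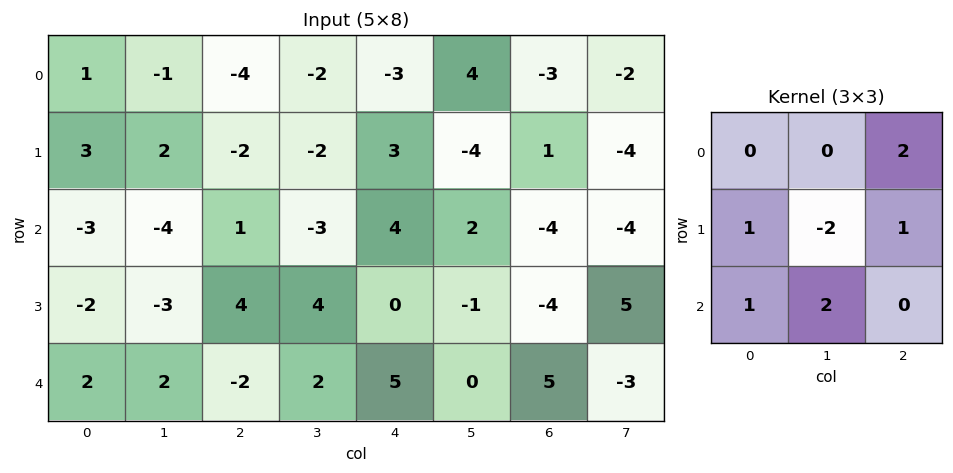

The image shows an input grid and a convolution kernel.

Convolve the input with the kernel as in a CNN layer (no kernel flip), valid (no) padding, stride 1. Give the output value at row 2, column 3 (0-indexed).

19

The receptive field on the input at this output position is [-3 4 2 / 4 0 -1 / 2 5 0]. Elementwise product with the kernel and sum: 2·2 + 4·1 + 0·-2 + -1·1 + 2·1 + 5·2.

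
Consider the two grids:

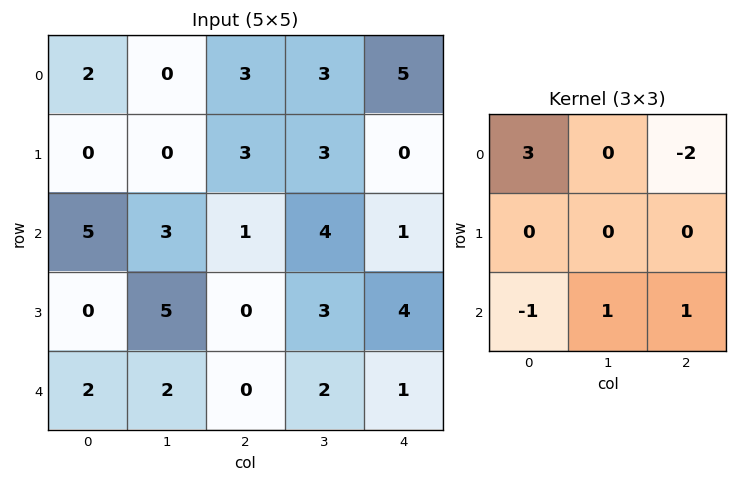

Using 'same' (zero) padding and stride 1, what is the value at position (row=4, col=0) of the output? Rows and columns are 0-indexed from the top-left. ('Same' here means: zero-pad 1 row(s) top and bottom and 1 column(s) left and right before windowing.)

-10

The receptive field on the zero-padded input at this output position is [0 0 5 / 0 2 2 / 0 0 0]. Elementwise product with the kernel and sum: 0·3 + 5·-2 + 0·-1 + 0·1 + 0·1.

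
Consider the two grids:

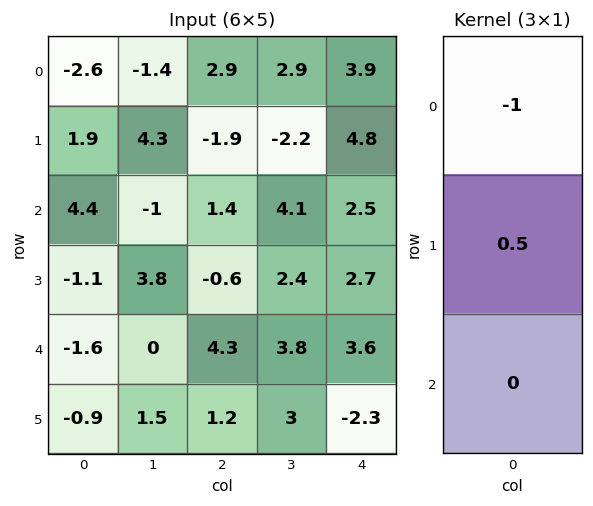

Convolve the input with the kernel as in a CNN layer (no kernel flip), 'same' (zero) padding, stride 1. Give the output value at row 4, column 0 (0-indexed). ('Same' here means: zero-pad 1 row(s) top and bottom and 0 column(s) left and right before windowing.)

0.3

The receptive field on the zero-padded input at this output position is [-1.1 / -1.6 / -0.9]. Elementwise product with the kernel and sum: -1.1·-1 + -1.6·0.5.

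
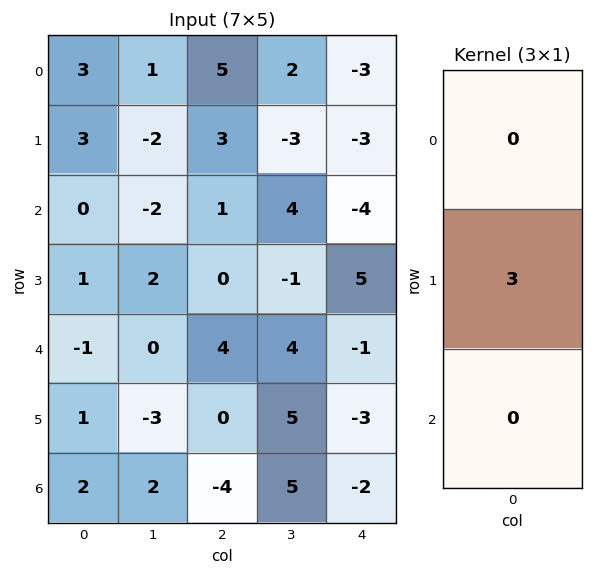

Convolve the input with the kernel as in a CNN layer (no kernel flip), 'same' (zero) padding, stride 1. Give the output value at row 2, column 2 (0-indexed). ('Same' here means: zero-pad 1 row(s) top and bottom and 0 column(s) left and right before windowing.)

3

The receptive field on the zero-padded input at this output position is [3 / 1 / 0]. Elementwise product with the kernel and sum: 1·3.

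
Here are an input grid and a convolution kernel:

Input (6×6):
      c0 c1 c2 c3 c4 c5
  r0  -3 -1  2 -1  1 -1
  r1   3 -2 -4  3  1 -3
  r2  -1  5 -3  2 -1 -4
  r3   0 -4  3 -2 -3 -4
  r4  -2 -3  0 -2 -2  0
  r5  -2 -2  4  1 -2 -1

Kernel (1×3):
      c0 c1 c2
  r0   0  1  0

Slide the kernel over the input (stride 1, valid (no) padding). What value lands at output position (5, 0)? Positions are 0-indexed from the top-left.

The receptive field on the input at this output position is [-2 -2 4]. Elementwise product with the kernel and sum: -2·1.

-2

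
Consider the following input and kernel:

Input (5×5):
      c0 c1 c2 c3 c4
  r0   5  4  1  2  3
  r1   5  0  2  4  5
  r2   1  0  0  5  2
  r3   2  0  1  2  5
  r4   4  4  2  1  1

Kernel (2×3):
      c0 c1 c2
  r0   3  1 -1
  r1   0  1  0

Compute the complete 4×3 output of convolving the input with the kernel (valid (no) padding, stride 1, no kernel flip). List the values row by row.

18 13 6
13 -2 10
3 -4 5
9 1 1

Output[0,0]: The receptive field on the input at this output position is [5 4 1 / 5 0 2]. Elementwise product with the kernel and sum: 5·3 + 4·1 + 1·-1 + 0·1.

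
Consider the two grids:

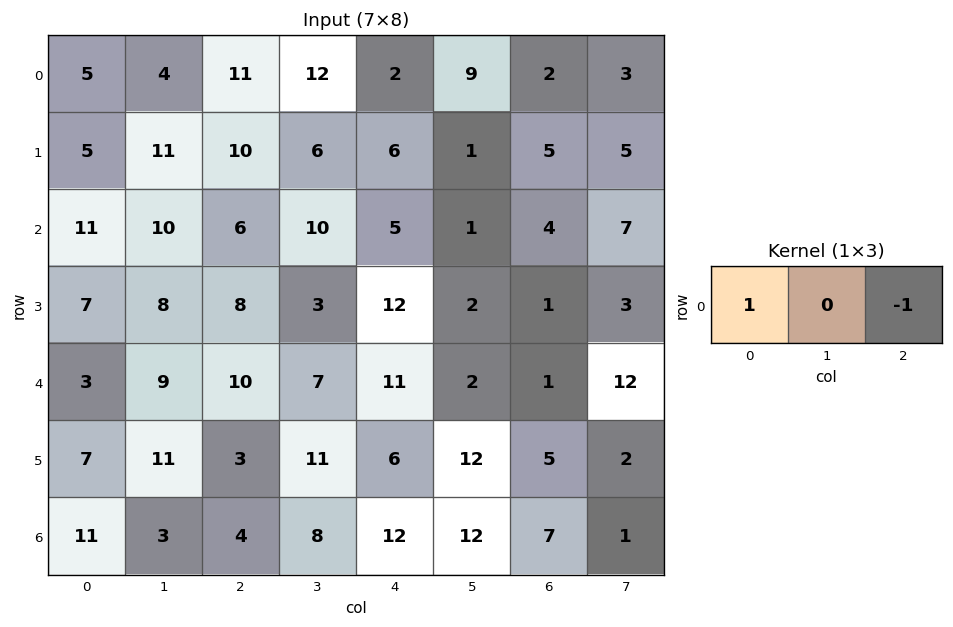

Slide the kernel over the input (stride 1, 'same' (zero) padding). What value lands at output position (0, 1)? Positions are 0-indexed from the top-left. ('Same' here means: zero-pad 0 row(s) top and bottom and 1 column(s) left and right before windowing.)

-6

The receptive field on the zero-padded input at this output position is [5 4 11]. Elementwise product with the kernel and sum: 5·1 + 11·-1.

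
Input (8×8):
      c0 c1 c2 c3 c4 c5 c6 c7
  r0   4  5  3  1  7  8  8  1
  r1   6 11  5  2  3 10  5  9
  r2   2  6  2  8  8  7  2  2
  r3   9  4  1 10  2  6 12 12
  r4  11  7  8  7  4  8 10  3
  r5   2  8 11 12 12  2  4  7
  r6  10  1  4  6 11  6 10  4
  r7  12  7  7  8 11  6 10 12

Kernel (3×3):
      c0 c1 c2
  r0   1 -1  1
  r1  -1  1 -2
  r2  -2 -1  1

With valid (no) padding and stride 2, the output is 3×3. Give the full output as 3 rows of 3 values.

Output[0,0]: The receptive field on the input at this output position is [4 5 3 / 6 11 5 / 2 6 2]. Elementwise product with the kernel and sum: 4·1 + 5·-1 + 3·1 + 6·-1 + 11·1 + 5·-2 + 2·-2 + 6·-1 + 2·1.

-11 -4 -17
-30 -12 -23
-21 -21 -30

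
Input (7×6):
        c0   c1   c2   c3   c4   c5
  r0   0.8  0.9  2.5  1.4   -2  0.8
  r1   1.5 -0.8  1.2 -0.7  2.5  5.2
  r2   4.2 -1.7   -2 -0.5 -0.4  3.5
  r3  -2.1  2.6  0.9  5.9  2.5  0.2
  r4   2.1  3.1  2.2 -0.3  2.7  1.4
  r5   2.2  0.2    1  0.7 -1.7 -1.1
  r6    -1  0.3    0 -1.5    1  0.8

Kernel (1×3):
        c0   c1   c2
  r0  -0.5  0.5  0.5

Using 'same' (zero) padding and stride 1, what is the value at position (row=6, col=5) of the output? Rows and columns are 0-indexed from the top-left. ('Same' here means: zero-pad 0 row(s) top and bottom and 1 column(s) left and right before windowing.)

-0.1

The receptive field on the zero-padded input at this output position is [1 0.8 0]. Elementwise product with the kernel and sum: 1·-0.5 + 0.8·0.5 + 0·0.5.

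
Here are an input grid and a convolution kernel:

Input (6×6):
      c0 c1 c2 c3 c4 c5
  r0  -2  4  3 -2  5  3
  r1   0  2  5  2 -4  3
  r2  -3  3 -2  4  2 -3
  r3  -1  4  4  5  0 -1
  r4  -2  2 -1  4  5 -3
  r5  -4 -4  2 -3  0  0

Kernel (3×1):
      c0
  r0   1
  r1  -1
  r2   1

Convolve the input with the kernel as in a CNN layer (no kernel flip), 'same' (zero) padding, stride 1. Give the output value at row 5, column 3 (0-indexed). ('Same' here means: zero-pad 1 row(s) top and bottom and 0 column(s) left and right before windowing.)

7

The receptive field on the zero-padded input at this output position is [4 / -3 / 0]. Elementwise product with the kernel and sum: 4·1 + -3·-1 + 0·1.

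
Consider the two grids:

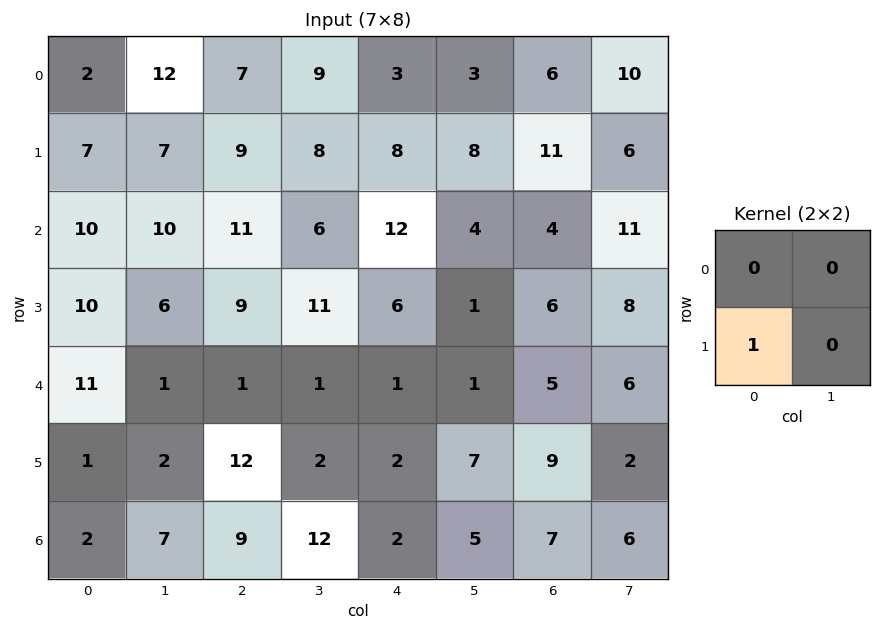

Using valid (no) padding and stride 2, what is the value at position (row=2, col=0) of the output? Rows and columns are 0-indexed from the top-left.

The receptive field on the input at this output position is [11 1 / 1 2]. Elementwise product with the kernel and sum: 1·1.

1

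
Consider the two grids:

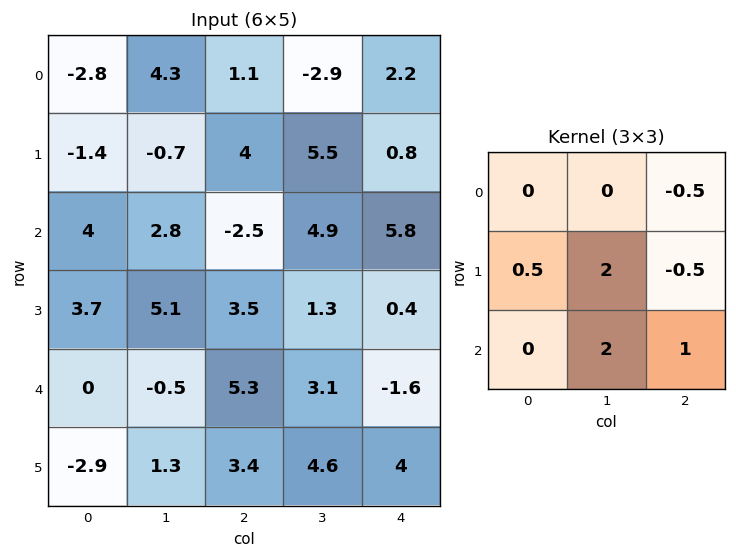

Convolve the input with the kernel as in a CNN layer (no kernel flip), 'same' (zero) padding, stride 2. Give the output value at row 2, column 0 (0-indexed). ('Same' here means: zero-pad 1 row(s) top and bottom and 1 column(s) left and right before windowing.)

-6.8

The receptive field on the zero-padded input at this output position is [0 3.7 5.1 / 0 0 -0.5 / 0 -2.9 1.3]. Elementwise product with the kernel and sum: 5.1·-0.5 + 0·0.5 + 0·2 + -0.5·-0.5 + -2.9·2 + 1.3·1.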